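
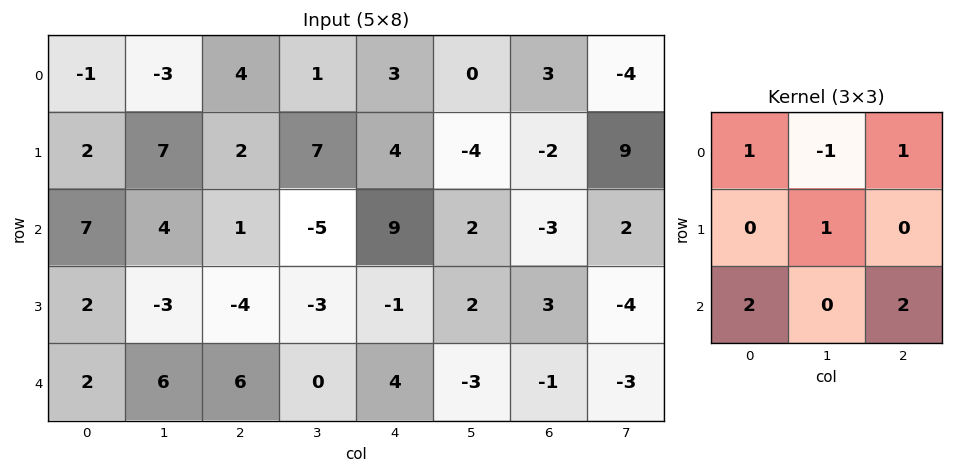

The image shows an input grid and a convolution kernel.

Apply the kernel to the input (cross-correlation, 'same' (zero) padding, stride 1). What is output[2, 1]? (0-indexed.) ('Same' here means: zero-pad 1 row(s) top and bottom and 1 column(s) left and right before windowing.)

The receptive field on the zero-padded input at this output position is [2 7 2 / 7 4 1 / 2 -3 -4]. Elementwise product with the kernel and sum: 2·1 + 7·-1 + 2·1 + 4·1 + 2·2 + -4·2.

-3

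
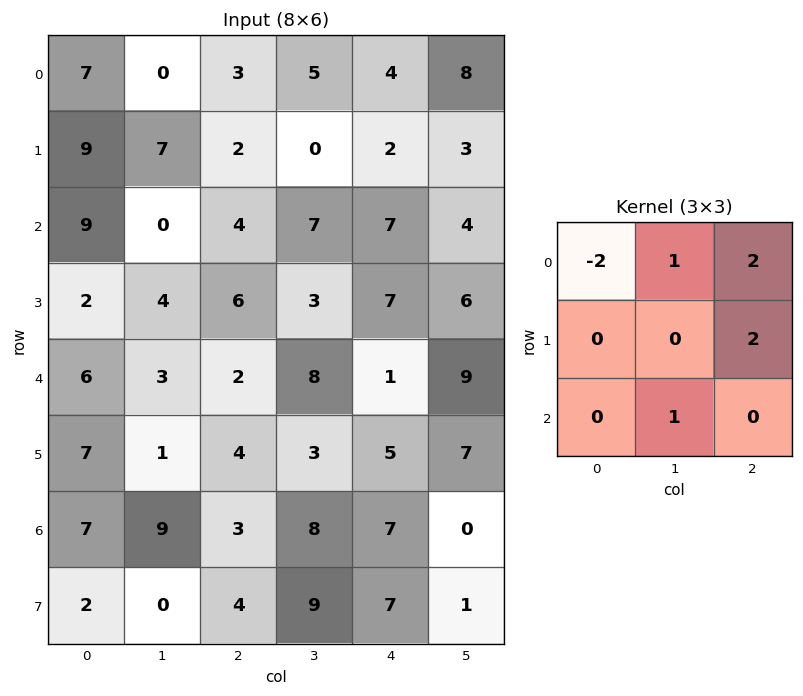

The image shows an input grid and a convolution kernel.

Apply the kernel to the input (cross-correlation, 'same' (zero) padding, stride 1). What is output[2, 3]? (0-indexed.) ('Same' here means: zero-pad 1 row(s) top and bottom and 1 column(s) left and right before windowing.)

17

The receptive field on the zero-padded input at this output position is [2 0 2 / 4 7 7 / 6 3 7]. Elementwise product with the kernel and sum: 2·-2 + 0·1 + 2·2 + 7·2 + 3·1.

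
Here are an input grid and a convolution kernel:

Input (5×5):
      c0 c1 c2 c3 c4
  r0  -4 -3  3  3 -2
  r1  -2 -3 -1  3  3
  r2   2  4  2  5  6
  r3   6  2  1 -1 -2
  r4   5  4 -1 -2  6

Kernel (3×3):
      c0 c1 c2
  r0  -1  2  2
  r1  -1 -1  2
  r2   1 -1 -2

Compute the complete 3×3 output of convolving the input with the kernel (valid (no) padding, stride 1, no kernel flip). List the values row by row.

1 17 -12
-6 14 24
7 14 5

Output[0,0]: The receptive field on the input at this output position is [-4 -3 3 / -2 -3 -1 / 2 4 2]. Elementwise product with the kernel and sum: -4·-1 + -3·2 + 3·2 + -2·-1 + -3·-1 + -1·2 + 2·1 + 4·-1 + 2·-2.
Output[0,1]: The receptive field on the input at this output position is [-3 3 3 / -3 -1 3 / 4 2 5]. Elementwise product with the kernel and sum: -3·-1 + 3·2 + 3·2 + -3·-1 + -1·-1 + 3·2 + 4·1 + 2·-1 + 5·-2.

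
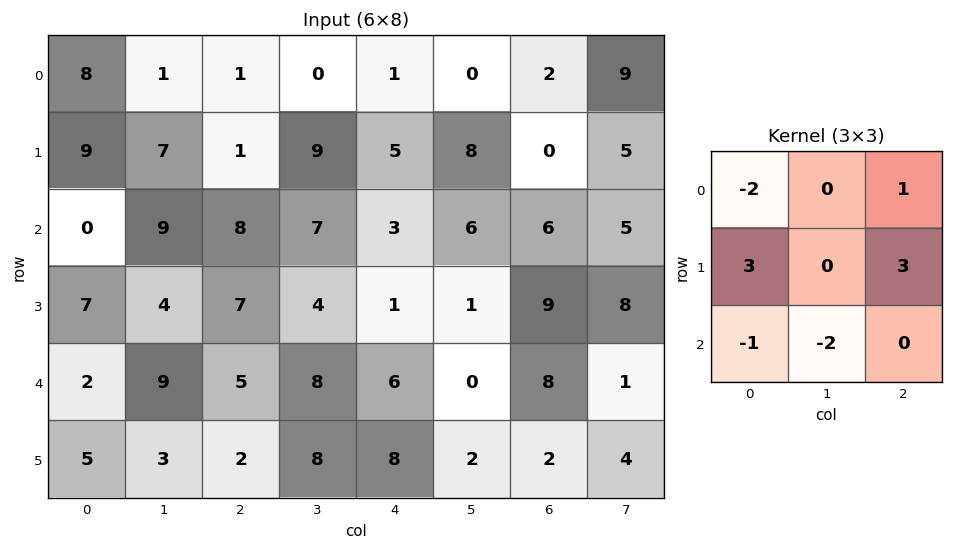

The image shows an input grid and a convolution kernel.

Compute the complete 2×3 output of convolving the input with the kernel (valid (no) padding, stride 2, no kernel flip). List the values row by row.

Output[0,0]: The receptive field on the input at this output position is [8 1 1 / 9 7 1 / 0 9 8]. Elementwise product with the kernel and sum: 8·-2 + 1·1 + 9·3 + 1·3 + 0·-1 + 9·-2.
Output[0,1]: The receptive field on the input at this output position is [1 0 1 / 1 9 5 / 8 7 3]. Elementwise product with the kernel and sum: 1·-2 + 1·1 + 1·3 + 5·3 + 8·-1 + 7·-2.

-3 -5 0
30 -10 24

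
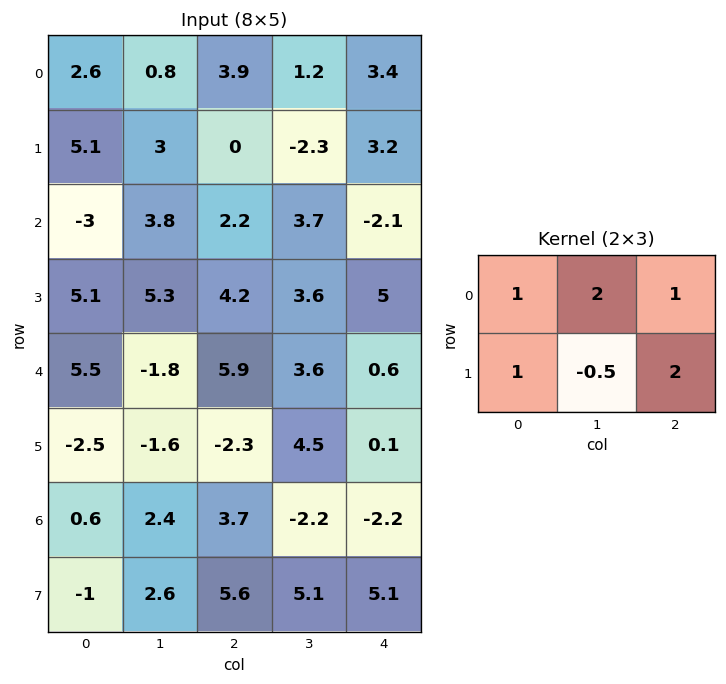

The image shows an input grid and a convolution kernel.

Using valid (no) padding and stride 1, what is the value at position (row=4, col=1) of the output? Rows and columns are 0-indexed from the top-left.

The receptive field on the input at this output position is [-1.8 5.9 3.6 / -1.6 -2.3 4.5]. Elementwise product with the kernel and sum: -1.8·1 + 5.9·2 + 3.6·1 + -1.6·1 + -2.3·-0.5 + 4.5·2.

22.15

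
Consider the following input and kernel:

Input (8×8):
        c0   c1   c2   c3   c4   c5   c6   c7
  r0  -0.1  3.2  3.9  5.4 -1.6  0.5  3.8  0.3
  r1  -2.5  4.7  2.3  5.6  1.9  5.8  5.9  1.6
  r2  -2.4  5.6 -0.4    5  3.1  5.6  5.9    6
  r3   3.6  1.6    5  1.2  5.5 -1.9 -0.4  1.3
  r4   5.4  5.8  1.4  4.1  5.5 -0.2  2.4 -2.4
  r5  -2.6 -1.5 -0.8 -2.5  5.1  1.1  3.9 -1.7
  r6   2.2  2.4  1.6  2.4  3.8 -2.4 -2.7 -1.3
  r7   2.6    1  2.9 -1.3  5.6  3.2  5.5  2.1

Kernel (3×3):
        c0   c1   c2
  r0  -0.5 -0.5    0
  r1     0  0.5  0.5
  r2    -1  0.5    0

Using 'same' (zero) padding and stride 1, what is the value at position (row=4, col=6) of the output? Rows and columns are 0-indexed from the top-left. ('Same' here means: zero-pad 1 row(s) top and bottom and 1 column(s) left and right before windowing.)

2

The receptive field on the zero-padded input at this output position is [-1.9 -0.4 1.3 / -0.2 2.4 -2.4 / 1.1 3.9 -1.7]. Elementwise product with the kernel and sum: -1.9·-0.5 + -0.4·-0.5 + 2.4·0.5 + -2.4·0.5 + 1.1·-1 + 3.9·0.5.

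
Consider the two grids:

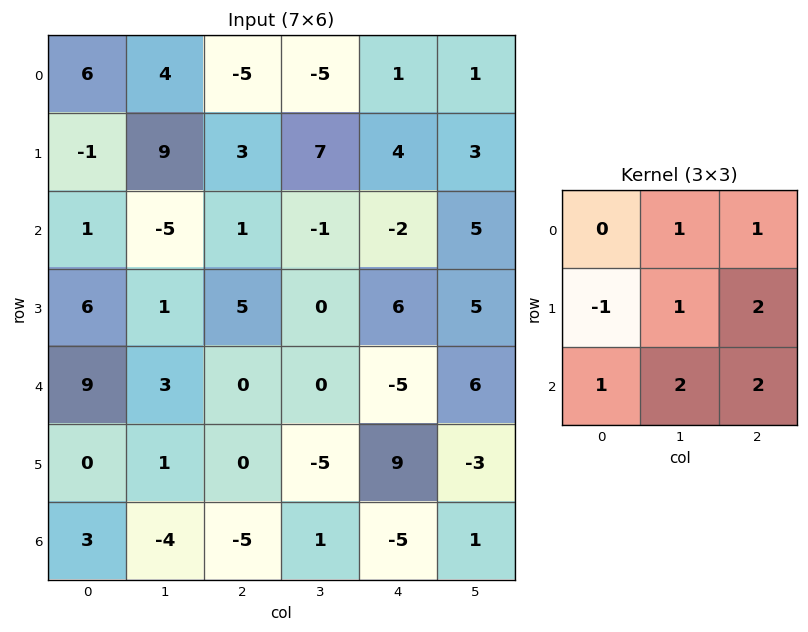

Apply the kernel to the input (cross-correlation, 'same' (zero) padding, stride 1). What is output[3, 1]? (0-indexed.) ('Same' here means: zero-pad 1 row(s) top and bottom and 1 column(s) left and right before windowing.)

The receptive field on the zero-padded input at this output position is [1 -5 1 / 6 1 5 / 9 3 0]. Elementwise product with the kernel and sum: -5·1 + 1·1 + 6·-1 + 1·1 + 5·2 + 9·1 + 3·2 + 0·2.

16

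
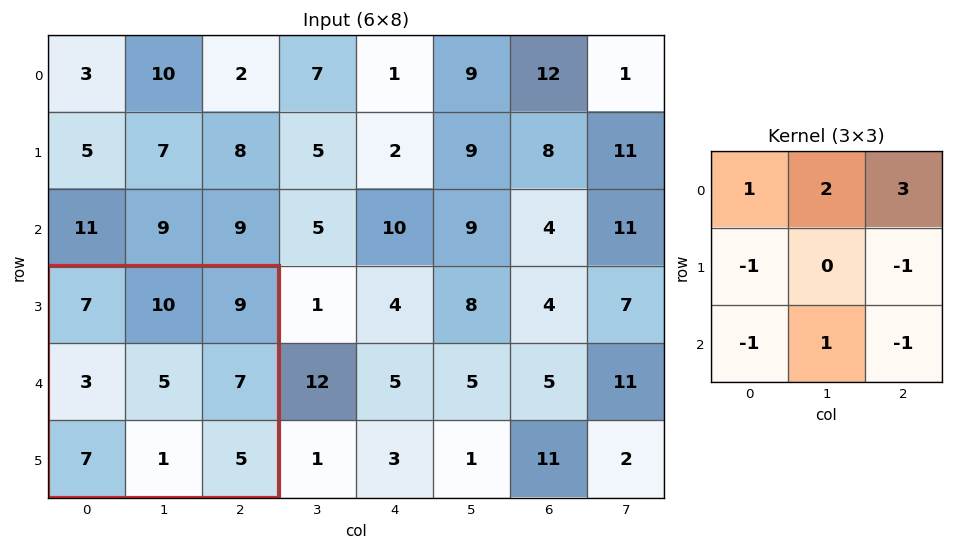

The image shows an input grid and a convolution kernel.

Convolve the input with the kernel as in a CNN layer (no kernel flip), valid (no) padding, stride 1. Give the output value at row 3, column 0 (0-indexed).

The receptive field on the input at this output position is [7 10 9 / 3 5 7 / 7 1 5]. Elementwise product with the kernel and sum: 7·1 + 10·2 + 9·3 + 3·-1 + 7·-1 + 7·-1 + 1·1 + 5·-1.

33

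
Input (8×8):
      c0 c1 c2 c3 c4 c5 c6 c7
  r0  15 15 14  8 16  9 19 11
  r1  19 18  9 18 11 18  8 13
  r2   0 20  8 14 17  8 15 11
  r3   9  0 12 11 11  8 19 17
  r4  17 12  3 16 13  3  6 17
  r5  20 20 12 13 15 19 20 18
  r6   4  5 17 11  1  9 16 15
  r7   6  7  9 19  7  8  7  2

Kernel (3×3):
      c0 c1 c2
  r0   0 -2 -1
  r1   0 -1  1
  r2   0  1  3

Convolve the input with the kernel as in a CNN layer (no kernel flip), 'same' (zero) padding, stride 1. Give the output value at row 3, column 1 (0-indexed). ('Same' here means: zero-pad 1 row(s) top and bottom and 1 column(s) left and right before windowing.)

-15

The receptive field on the zero-padded input at this output position is [0 20 8 / 9 0 12 / 17 12 3]. Elementwise product with the kernel and sum: 20·-2 + 8·-1 + 0·-1 + 12·1 + 12·1 + 3·3.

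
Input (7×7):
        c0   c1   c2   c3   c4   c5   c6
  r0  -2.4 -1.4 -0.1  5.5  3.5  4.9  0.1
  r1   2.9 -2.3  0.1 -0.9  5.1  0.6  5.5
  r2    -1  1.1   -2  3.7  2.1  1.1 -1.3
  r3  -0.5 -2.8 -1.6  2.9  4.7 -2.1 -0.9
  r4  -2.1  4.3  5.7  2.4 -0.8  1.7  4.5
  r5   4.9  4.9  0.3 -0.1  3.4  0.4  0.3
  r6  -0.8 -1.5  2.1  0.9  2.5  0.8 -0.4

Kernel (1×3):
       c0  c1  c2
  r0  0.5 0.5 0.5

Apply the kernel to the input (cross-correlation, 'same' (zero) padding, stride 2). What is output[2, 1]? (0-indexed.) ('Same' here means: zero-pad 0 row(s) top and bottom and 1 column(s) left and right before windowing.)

The receptive field on the zero-padded input at this output position is [4.3 5.7 2.4]. Elementwise product with the kernel and sum: 4.3·0.5 + 5.7·0.5 + 2.4·0.5.

6.2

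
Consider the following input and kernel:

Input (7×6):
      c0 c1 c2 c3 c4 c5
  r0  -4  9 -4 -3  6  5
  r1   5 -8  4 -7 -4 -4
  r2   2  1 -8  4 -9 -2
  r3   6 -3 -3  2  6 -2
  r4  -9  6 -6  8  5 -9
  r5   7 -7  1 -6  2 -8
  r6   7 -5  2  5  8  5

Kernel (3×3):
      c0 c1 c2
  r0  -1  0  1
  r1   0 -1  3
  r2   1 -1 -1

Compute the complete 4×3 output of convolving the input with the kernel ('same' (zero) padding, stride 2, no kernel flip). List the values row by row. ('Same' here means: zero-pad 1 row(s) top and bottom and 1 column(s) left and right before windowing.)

34 -10 10
-10 19 4
24 33 -36
-29 14 5

Output[0,0]: The receptive field on the zero-padded input at this output position is [0 0 0 / 0 -4 9 / 0 5 -8]. Elementwise product with the kernel and sum: 0·-1 + 0·1 + -4·-1 + 9·3 + 0·1 + 5·-1 + -8·-1.
Output[0,1]: The receptive field on the zero-padded input at this output position is [0 0 0 / 9 -4 -3 / -8 4 -7]. Elementwise product with the kernel and sum: 0·-1 + 0·1 + -4·-1 + -3·3 + -8·1 + 4·-1 + -7·-1.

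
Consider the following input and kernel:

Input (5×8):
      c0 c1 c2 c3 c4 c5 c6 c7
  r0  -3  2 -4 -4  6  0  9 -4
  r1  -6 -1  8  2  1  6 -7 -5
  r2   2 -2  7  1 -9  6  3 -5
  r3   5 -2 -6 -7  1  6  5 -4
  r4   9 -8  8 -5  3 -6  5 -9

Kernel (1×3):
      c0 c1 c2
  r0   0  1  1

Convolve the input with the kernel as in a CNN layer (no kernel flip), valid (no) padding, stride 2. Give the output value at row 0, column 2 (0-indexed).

The receptive field on the input at this output position is [6 0 9]. Elementwise product with the kernel and sum: 0·1 + 9·1.

9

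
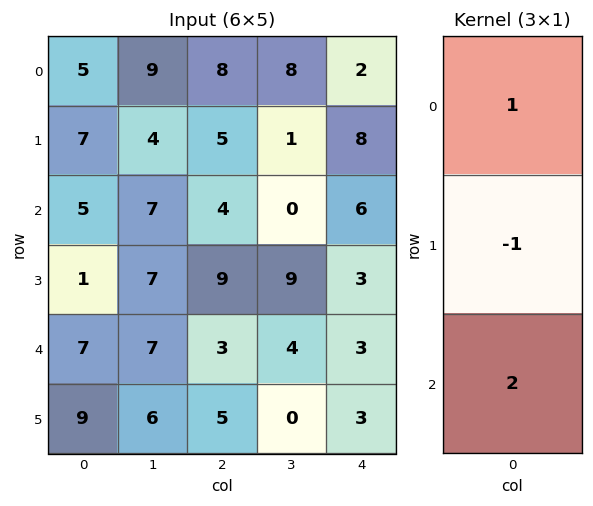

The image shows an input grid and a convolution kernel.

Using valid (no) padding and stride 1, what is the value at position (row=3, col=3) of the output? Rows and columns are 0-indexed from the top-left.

The receptive field on the input at this output position is [9 / 4 / 0]. Elementwise product with the kernel and sum: 9·1 + 4·-1 + 0·2.

5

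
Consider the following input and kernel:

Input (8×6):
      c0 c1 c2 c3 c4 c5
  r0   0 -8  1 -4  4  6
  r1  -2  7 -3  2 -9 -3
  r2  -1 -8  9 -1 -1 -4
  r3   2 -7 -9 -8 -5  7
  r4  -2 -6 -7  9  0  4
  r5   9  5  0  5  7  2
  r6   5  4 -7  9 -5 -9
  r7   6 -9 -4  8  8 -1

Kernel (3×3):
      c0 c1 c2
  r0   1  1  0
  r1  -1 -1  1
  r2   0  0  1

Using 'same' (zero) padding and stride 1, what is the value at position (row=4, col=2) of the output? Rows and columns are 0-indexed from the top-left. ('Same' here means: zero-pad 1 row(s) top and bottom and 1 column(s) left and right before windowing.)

The receptive field on the zero-padded input at this output position is [-7 -9 -8 / -6 -7 9 / 5 0 5]. Elementwise product with the kernel and sum: -7·1 + -9·1 + -6·-1 + -7·-1 + 9·1 + 5·1.

11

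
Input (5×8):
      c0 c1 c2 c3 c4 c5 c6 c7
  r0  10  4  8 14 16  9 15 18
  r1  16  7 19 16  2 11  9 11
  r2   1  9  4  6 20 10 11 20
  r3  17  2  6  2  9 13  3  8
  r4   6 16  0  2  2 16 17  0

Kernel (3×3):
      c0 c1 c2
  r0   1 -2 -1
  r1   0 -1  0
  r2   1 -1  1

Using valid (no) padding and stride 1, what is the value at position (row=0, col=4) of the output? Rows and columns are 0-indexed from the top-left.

The receptive field on the input at this output position is [16 9 15 / 2 11 9 / 20 10 11]. Elementwise product with the kernel and sum: 16·1 + 9·-2 + 15·-1 + 11·-1 + 20·1 + 10·-1 + 11·1.

-7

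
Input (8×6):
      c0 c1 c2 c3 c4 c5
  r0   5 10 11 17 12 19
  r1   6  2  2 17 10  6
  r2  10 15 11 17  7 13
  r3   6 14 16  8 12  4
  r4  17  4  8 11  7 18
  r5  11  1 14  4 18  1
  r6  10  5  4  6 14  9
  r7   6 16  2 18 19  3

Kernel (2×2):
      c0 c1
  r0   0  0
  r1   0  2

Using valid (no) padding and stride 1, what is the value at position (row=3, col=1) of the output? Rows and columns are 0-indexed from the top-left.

The receptive field on the input at this output position is [14 16 / 4 8]. Elementwise product with the kernel and sum: 8·2.

16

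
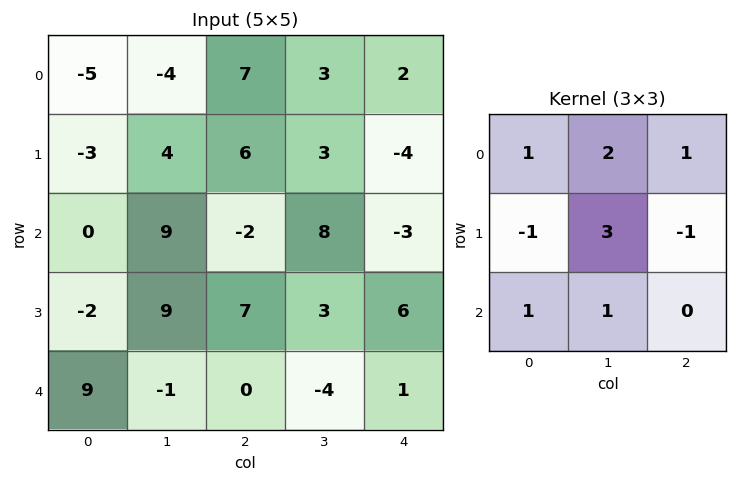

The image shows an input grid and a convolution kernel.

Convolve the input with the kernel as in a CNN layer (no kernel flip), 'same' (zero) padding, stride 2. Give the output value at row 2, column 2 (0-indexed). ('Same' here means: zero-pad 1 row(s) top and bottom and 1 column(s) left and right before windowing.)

The receptive field on the zero-padded input at this output position is [3 6 0 / -4 1 0 / 0 0 0]. Elementwise product with the kernel and sum: 3·1 + 6·2 + 0·1 + -4·-1 + 1·3 + 0·-1 + 0·1 + 0·1.

22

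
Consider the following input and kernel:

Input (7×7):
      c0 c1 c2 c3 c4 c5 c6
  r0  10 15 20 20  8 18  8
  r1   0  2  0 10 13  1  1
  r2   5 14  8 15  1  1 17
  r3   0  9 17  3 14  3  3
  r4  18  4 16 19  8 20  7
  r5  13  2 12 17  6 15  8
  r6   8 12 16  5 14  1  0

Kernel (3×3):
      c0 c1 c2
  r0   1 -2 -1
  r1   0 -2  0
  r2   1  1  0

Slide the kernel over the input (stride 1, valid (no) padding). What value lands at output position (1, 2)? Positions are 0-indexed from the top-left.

The receptive field on the input at this output position is [0 10 13 / 8 15 1 / 17 3 14]. Elementwise product with the kernel and sum: 0·1 + 10·-2 + 13·-1 + 15·-2 + 17·1 + 3·1.

-43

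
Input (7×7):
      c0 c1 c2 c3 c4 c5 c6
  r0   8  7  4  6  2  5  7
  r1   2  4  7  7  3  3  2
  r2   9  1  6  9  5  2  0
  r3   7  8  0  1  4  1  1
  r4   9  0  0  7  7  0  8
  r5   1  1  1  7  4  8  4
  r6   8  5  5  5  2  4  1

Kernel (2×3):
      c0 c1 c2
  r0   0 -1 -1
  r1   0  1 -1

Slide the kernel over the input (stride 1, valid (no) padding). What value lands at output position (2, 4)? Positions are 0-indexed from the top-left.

-2

The receptive field on the input at this output position is [5 2 0 / 4 1 1]. Elementwise product with the kernel and sum: 2·-1 + 0·-1 + 1·1 + 1·-1.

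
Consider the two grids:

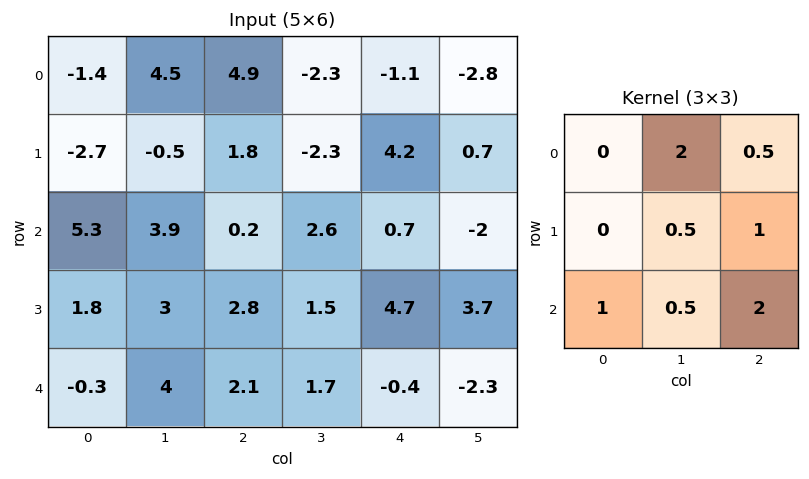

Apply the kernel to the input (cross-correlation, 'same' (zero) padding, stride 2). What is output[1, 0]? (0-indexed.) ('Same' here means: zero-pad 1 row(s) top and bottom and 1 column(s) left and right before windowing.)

7.8

The receptive field on the zero-padded input at this output position is [0 -2.7 -0.5 / 0 5.3 3.9 / 0 1.8 3]. Elementwise product with the kernel and sum: -2.7·2 + -0.5·0.5 + 5.3·0.5 + 3.9·1 + 0·1 + 1.8·0.5 + 3·2.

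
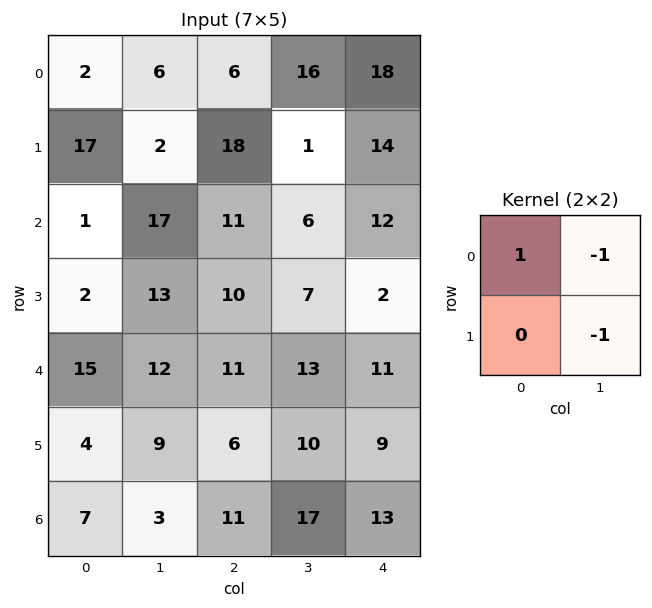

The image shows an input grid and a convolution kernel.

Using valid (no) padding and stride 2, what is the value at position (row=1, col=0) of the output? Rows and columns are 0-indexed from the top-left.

The receptive field on the input at this output position is [1 17 / 2 13]. Elementwise product with the kernel and sum: 1·1 + 17·-1 + 13·-1.

-29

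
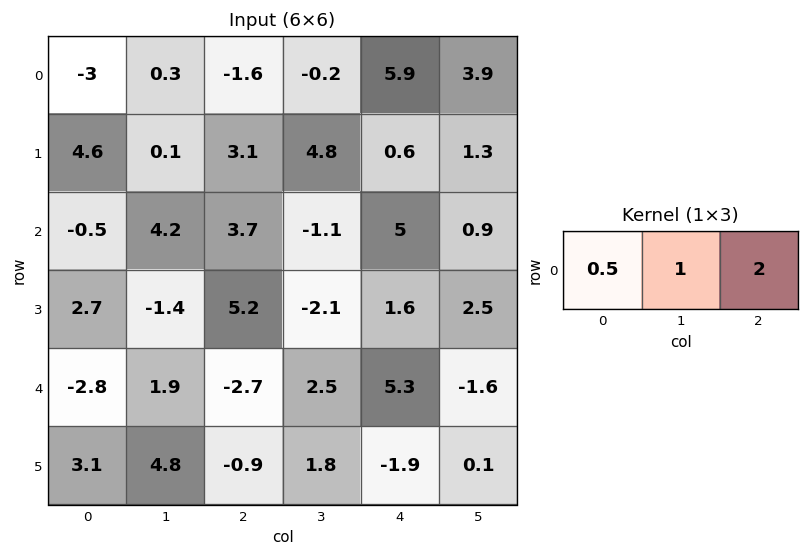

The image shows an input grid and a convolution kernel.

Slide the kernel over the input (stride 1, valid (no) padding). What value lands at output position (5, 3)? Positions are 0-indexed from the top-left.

-0.8

The receptive field on the input at this output position is [1.8 -1.9 0.1]. Elementwise product with the kernel and sum: 1.8·0.5 + -1.9·1 + 0.1·2.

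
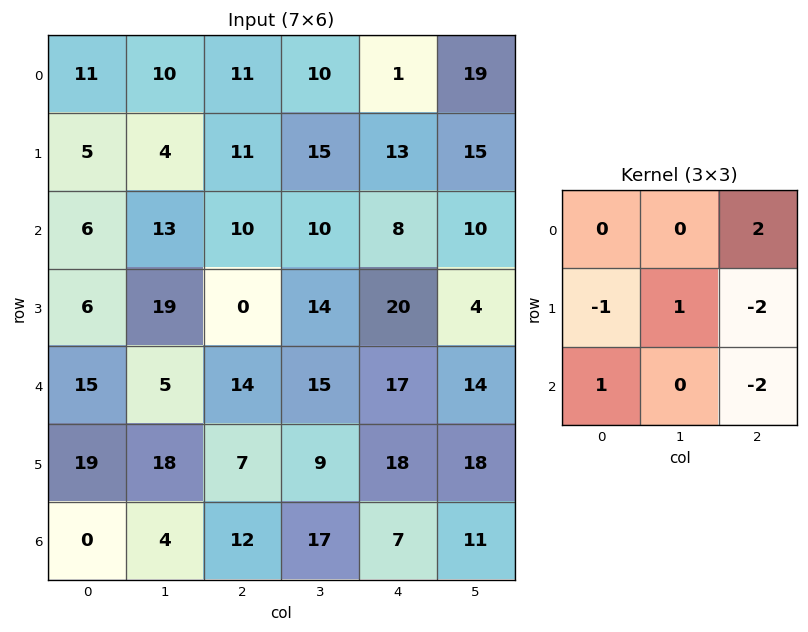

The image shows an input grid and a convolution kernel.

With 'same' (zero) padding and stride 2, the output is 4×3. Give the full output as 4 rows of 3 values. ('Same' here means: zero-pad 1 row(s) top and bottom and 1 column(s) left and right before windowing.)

-17 -45 -62
-50 -2 14
7 7 -45
28 -8 4

Output[0,0]: The receptive field on the zero-padded input at this output position is [0 0 0 / 0 11 10 / 0 5 4]. Elementwise product with the kernel and sum: 0·2 + 0·-1 + 11·1 + 10·-2 + 0·1 + 4·-2.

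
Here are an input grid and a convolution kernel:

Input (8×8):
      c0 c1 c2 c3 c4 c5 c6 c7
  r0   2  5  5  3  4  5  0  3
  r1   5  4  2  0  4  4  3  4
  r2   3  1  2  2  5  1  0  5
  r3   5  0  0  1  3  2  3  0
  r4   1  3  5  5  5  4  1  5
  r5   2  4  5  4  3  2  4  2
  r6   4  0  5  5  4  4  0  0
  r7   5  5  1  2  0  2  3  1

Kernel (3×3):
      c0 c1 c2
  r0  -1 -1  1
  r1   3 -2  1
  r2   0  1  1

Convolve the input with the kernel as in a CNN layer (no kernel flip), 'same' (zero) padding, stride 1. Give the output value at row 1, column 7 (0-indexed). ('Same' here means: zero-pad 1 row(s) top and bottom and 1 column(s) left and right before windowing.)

3

The receptive field on the zero-padded input at this output position is [0 3 0 / 3 4 0 / 0 5 0]. Elementwise product with the kernel and sum: 0·-1 + 3·-1 + 0·1 + 3·3 + 4·-2 + 0·1 + 5·1 + 0·1.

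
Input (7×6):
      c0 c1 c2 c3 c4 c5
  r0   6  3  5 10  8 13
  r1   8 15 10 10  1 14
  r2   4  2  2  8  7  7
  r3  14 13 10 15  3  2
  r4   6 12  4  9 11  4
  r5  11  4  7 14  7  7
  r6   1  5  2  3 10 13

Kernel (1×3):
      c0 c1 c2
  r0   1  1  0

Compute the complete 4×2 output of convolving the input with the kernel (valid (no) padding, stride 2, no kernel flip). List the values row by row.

Output[0,0]: The receptive field on the input at this output position is [6 3 5]. Elementwise product with the kernel and sum: 6·1 + 3·1.
Output[0,1]: The receptive field on the input at this output position is [5 10 8]. Elementwise product with the kernel and sum: 5·1 + 10·1.

9 15
6 10
18 13
6 5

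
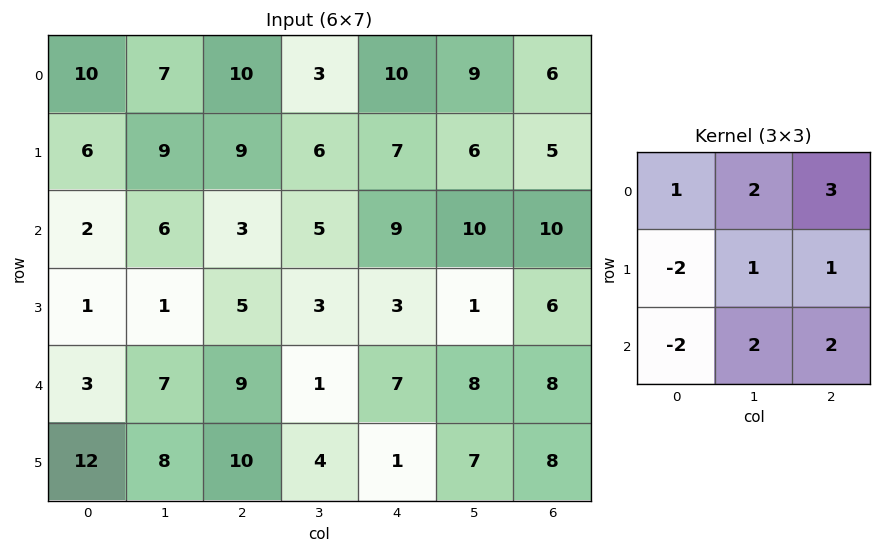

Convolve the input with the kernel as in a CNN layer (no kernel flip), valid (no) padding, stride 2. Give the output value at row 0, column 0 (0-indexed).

The receptive field on the input at this output position is [10 7 10 / 6 9 9 / 2 6 3]. Elementwise product with the kernel and sum: 10·1 + 7·2 + 10·3 + 6·-2 + 9·1 + 9·1 + 2·-2 + 6·2 + 3·2.

74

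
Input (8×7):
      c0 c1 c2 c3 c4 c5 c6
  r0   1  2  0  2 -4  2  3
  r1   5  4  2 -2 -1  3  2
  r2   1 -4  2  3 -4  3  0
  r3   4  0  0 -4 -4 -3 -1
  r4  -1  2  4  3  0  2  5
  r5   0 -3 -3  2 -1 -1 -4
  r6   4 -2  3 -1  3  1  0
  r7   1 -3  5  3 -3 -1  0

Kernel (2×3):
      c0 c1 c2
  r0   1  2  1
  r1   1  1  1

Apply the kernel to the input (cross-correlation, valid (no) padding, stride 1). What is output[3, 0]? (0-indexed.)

The receptive field on the input at this output position is [4 0 0 / -1 2 4]. Elementwise product with the kernel and sum: 4·1 + 0·2 + 0·1 + -1·1 + 2·1 + 4·1.

9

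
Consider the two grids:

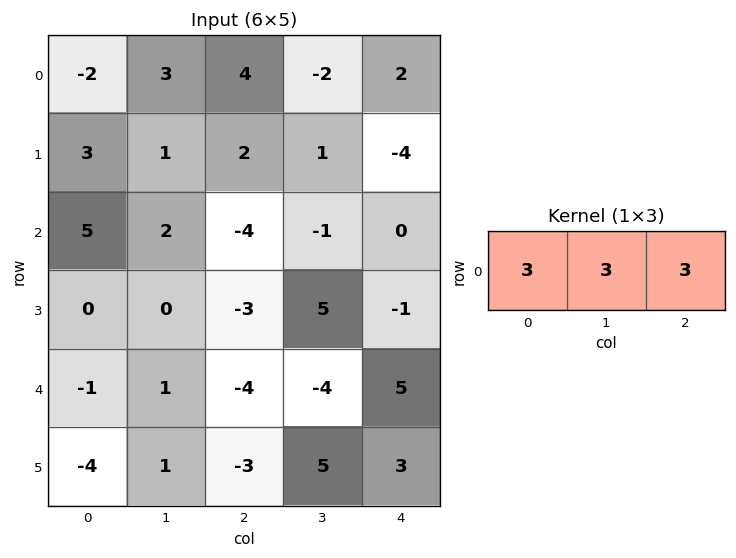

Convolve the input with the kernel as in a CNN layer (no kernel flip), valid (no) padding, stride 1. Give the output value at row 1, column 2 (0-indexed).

-3

The receptive field on the input at this output position is [2 1 -4]. Elementwise product with the kernel and sum: 2·3 + 1·3 + -4·3.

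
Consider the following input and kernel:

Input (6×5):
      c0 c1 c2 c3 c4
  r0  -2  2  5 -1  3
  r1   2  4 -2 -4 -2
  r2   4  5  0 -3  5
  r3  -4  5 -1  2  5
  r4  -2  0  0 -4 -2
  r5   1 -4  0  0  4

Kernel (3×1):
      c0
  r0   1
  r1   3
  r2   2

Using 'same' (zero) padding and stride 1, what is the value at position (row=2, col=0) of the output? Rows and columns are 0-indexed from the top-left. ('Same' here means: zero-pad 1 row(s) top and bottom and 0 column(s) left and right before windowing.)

6

The receptive field on the zero-padded input at this output position is [2 / 4 / -4]. Elementwise product with the kernel and sum: 2·1 + 4·3 + -4·2.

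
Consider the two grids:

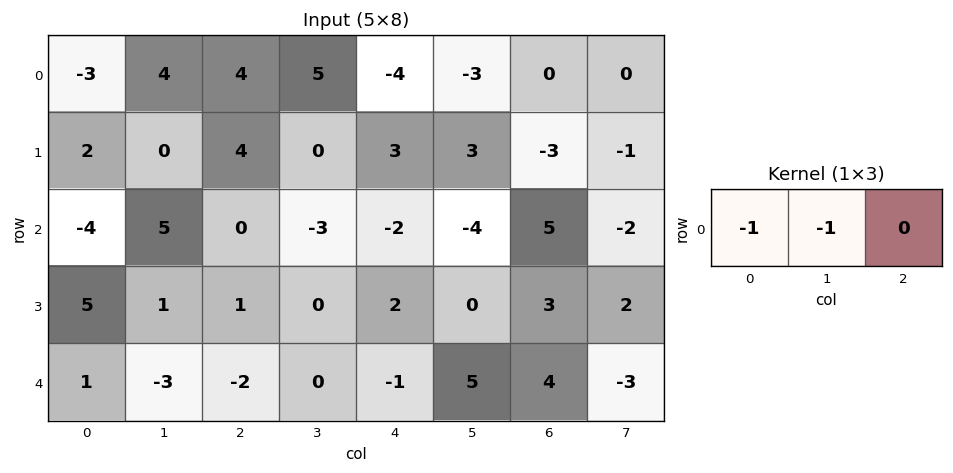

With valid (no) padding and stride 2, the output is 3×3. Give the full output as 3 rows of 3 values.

-1 -9 7
-1 3 6
2 2 -4

Output[0,0]: The receptive field on the input at this output position is [-3 4 4]. Elementwise product with the kernel and sum: -3·-1 + 4·-1.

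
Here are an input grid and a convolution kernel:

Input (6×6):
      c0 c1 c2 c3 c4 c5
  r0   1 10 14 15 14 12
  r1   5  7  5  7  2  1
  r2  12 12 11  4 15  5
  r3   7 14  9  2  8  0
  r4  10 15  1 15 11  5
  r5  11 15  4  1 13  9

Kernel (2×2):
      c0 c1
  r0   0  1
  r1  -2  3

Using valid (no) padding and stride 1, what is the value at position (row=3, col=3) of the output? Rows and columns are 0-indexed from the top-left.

The receptive field on the input at this output position is [2 8 / 15 11]. Elementwise product with the kernel and sum: 8·1 + 15·-2 + 11·3.

11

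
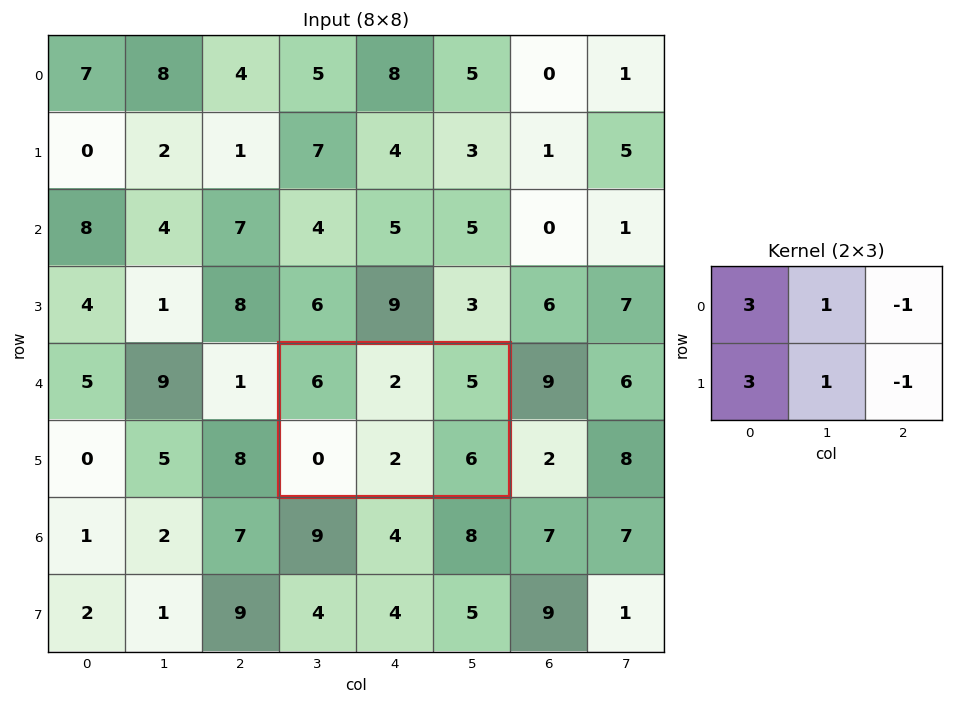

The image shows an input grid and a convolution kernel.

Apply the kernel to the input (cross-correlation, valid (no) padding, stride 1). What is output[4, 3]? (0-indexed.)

The receptive field on the input at this output position is [6 2 5 / 0 2 6]. Elementwise product with the kernel and sum: 6·3 + 2·1 + 5·-1 + 0·3 + 2·1 + 6·-1.

11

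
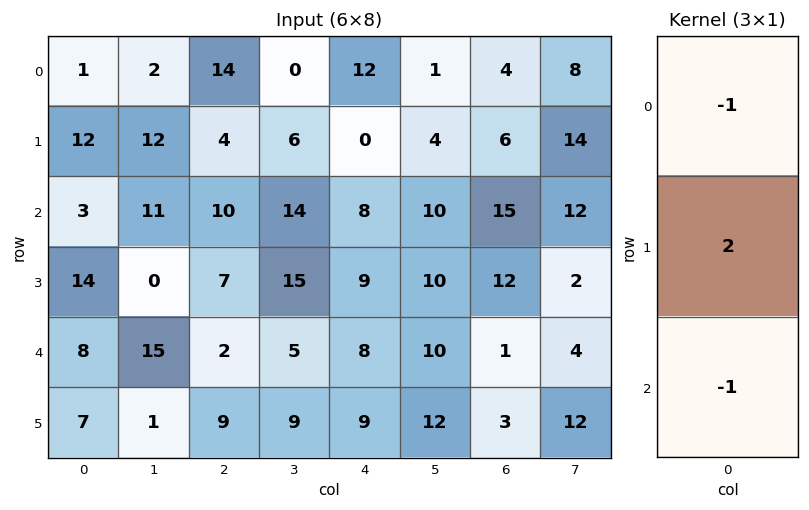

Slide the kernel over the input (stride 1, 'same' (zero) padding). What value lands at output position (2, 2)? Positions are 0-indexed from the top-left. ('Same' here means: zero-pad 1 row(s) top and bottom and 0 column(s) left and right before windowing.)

The receptive field on the zero-padded input at this output position is [4 / 10 / 7]. Elementwise product with the kernel and sum: 4·-1 + 10·2 + 7·-1.

9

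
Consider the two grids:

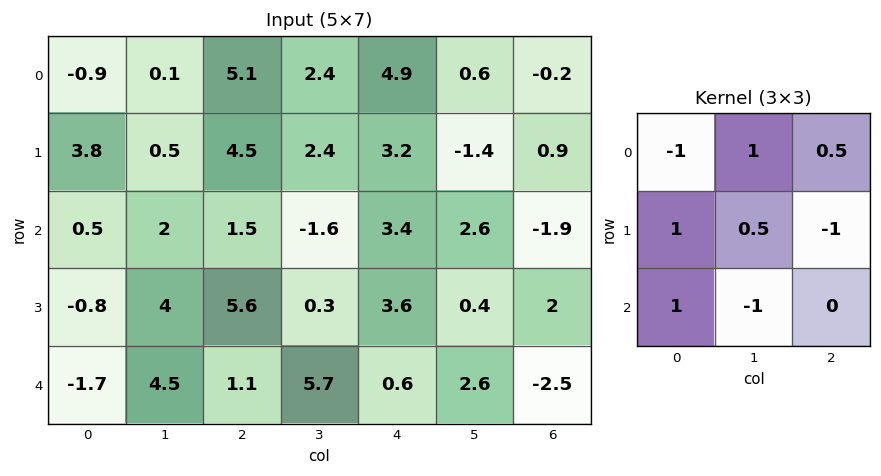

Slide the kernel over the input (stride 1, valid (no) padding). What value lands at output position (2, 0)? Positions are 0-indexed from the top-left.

The receptive field on the input at this output position is [0.5 2 1.5 / -0.8 4 5.6 / -1.7 4.5 1.1]. Elementwise product with the kernel and sum: 0.5·-1 + 2·1 + 1.5·0.5 + -0.8·1 + 4·0.5 + 5.6·-1 + -1.7·1 + 4.5·-1.

-8.35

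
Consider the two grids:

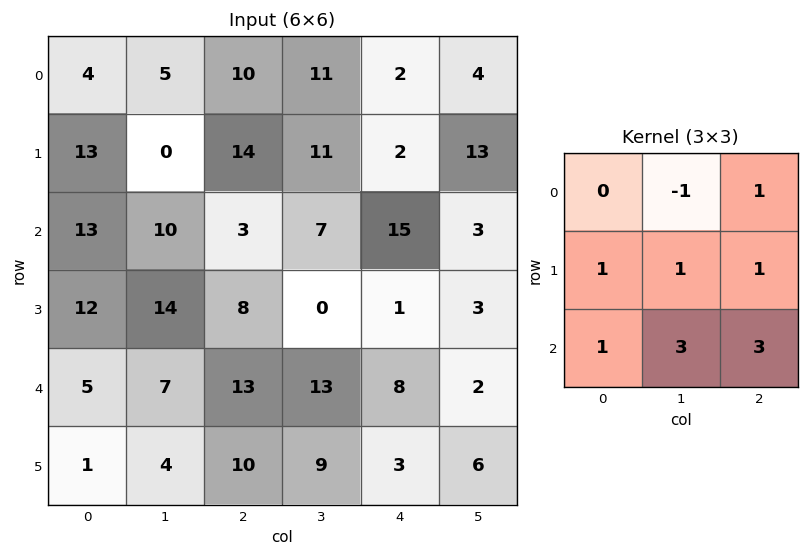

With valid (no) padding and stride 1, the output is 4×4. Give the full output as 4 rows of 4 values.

Output[0,0]: The receptive field on the input at this output position is [4 5 10 / 13 0 14 / 13 10 3]. Elementwise product with the kernel and sum: 5·-1 + 10·1 + 13·1 + 0·1 + 14·1 + 13·1 + 10·3 + 3·3.

84 66 87 89
118 55 27 48
92 111 93 35
62 86 81 61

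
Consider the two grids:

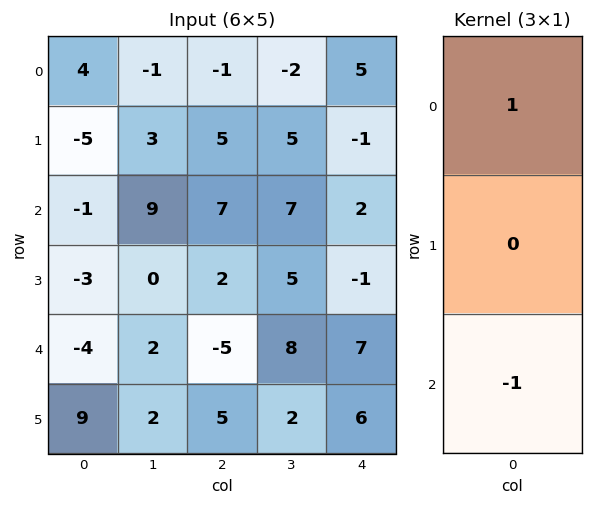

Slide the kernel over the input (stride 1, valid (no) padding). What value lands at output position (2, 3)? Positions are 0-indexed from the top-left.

-1

The receptive field on the input at this output position is [7 / 5 / 8]. Elementwise product with the kernel and sum: 7·1 + 8·-1.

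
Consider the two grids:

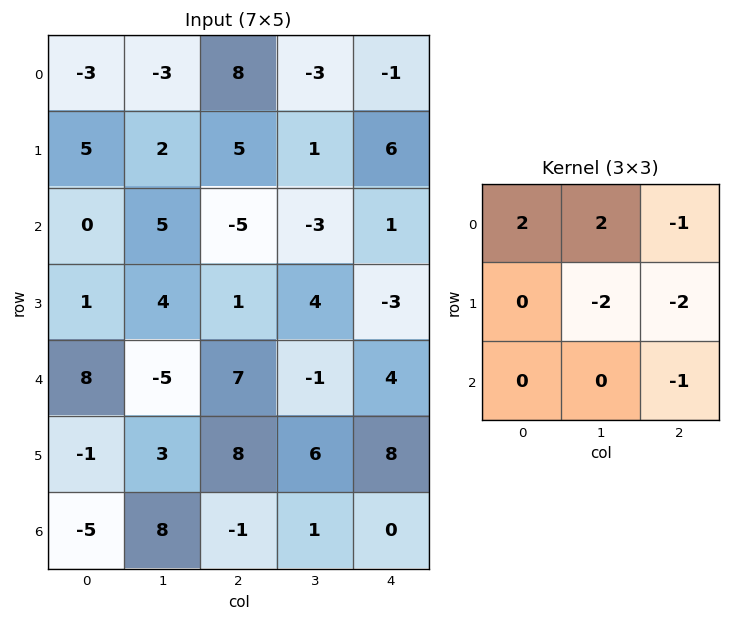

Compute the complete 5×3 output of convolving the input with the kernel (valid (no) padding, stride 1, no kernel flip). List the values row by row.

Output[0,0]: The receptive field on the input at this output position is [-3 -3 8 / 5 2 5 / 0 5 -5]. Elementwise product with the kernel and sum: -3·2 + -3·2 + 8·-1 + 2·-2 + 5·-2 + -5·-1.
Output[0,1]: The receptive field on the input at this output position is [-3 8 -3 / 2 5 1 / 5 -5 -3]. Elementwise product with the kernel and sum: -3·2 + 8·2 + -3·-1 + 5·-2 + 1·-2 + -3·-1.

-29 4 -4
8 25 13
-2 -6 -23
-3 -12 -1
-22 -24 -20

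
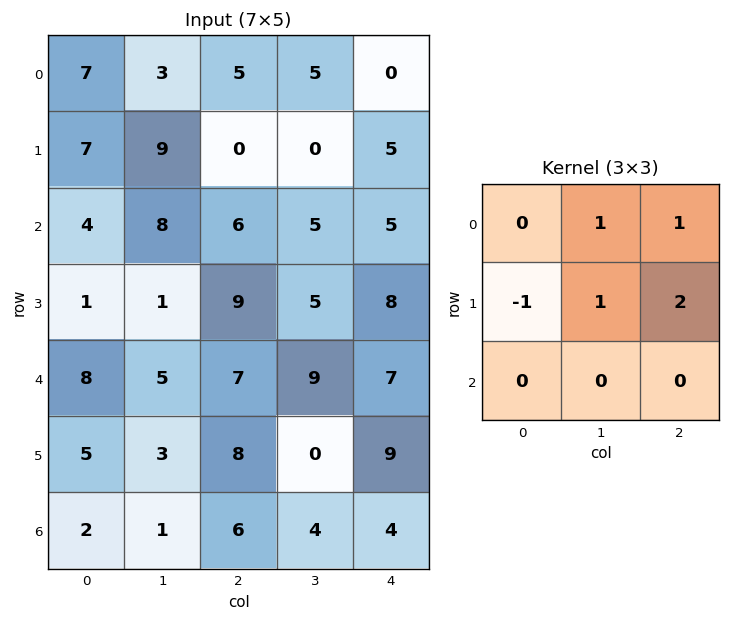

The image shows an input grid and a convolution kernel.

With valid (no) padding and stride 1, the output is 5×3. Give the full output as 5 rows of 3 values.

Output[0,0]: The receptive field on the input at this output position is [7 3 5 / 7 9 0 / 4 8 6]. Elementwise product with the kernel and sum: 3·1 + 5·1 + 7·-1 + 9·1 + 0·2.

10 1 15
25 8 14
32 29 22
21 34 29
26 21 26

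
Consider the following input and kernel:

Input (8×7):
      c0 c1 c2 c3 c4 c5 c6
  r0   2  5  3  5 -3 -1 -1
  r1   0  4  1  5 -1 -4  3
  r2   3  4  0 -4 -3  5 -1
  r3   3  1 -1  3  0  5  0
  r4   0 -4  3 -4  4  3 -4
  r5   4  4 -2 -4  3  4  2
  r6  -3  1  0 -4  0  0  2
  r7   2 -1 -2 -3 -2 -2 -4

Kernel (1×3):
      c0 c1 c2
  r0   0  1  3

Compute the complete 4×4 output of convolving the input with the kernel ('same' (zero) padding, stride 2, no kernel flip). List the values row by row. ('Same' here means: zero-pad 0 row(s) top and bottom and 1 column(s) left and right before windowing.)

Output[0,0]: The receptive field on the zero-padded input at this output position is [0 2 5]. Elementwise product with the kernel and sum: 2·1 + 5·3.
Output[0,1]: The receptive field on the zero-padded input at this output position is [5 3 5]. Elementwise product with the kernel and sum: 3·1 + 5·3.

17 18 -6 -1
15 -12 12 -1
-12 -9 13 -4
0 -12 0 2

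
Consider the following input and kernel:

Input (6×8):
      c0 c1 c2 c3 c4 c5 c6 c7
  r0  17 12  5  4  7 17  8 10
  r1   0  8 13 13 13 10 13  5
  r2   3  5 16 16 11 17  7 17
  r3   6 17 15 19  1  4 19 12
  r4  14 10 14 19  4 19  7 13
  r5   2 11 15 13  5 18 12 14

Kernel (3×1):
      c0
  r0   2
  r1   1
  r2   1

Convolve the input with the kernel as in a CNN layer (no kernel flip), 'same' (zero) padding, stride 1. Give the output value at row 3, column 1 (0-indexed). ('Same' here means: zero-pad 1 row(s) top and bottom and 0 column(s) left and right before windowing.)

The receptive field on the zero-padded input at this output position is [5 / 17 / 10]. Elementwise product with the kernel and sum: 5·2 + 17·1 + 10·1.

37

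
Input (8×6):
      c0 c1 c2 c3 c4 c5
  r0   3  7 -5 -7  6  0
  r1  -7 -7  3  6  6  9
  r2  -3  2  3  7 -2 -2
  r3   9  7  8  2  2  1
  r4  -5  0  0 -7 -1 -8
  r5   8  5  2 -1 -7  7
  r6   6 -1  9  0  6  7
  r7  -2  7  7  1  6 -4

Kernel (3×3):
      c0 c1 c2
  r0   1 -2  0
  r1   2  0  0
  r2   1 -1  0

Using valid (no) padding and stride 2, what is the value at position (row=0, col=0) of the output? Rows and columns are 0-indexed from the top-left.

The receptive field on the input at this output position is [3 7 -5 / -7 -7 3 / -3 2 3]. Elementwise product with the kernel and sum: 3·1 + 7·-2 + -7·2 + -3·1 + 2·-1.

-30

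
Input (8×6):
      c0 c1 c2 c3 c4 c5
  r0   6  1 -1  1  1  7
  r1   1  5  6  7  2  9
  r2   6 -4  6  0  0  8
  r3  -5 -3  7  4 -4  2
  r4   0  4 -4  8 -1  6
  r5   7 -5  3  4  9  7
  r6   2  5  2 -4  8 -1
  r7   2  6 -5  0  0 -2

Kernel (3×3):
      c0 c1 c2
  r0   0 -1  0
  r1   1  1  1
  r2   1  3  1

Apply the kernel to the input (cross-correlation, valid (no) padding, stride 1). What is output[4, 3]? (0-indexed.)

The receptive field on the input at this output position is [8 -1 6 / 4 9 7 / -4 8 -1]. Elementwise product with the kernel and sum: -1·-1 + 4·1 + 9·1 + 7·1 + -4·1 + 8·3 + -1·1.

40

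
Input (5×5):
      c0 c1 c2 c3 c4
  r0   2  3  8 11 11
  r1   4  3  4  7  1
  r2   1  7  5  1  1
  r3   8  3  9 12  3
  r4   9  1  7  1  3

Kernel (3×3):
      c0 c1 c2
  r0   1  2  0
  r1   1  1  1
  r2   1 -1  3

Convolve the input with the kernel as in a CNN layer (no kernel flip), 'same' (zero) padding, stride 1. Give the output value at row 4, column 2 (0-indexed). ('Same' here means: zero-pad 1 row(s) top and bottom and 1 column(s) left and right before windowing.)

The receptive field on the zero-padded input at this output position is [3 9 12 / 1 7 1 / 0 0 0]. Elementwise product with the kernel and sum: 3·1 + 9·2 + 1·1 + 7·1 + 1·1 + 0·1 + 0·-1 + 0·3.

30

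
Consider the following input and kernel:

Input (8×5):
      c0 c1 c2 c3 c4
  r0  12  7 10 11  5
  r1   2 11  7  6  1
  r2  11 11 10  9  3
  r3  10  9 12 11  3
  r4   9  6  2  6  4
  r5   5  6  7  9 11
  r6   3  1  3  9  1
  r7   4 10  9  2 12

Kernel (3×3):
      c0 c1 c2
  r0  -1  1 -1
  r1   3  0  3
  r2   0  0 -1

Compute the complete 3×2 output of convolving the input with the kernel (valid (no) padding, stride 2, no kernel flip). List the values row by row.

2 17
54 37
28 53

Output[0,0]: The receptive field on the input at this output position is [12 7 10 / 2 11 7 / 11 11 10]. Elementwise product with the kernel and sum: 12·-1 + 7·1 + 10·-1 + 2·3 + 7·3 + 10·-1.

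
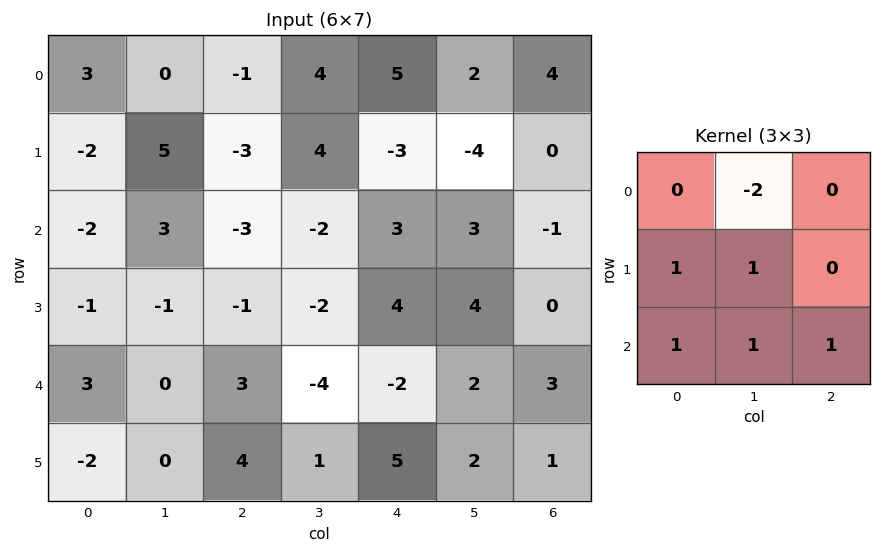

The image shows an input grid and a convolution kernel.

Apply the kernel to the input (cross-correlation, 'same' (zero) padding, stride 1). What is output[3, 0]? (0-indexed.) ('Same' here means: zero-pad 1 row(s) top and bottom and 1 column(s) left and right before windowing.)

The receptive field on the zero-padded input at this output position is [0 -2 3 / 0 -1 -1 / 0 3 0]. Elementwise product with the kernel and sum: -2·-2 + 0·1 + -1·1 + 0·1 + 3·1 + 0·1.

6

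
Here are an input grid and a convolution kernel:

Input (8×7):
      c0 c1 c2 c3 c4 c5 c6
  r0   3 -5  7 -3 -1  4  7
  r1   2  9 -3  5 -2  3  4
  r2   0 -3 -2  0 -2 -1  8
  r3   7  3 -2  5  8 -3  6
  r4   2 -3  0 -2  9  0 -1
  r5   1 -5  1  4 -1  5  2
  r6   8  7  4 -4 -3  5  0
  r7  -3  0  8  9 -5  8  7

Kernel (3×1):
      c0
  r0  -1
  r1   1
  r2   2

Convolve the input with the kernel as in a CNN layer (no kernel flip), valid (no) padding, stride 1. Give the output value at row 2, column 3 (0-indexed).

The receptive field on the input at this output position is [0 / 5 / -2]. Elementwise product with the kernel and sum: 0·-1 + 5·1 + -2·2.

1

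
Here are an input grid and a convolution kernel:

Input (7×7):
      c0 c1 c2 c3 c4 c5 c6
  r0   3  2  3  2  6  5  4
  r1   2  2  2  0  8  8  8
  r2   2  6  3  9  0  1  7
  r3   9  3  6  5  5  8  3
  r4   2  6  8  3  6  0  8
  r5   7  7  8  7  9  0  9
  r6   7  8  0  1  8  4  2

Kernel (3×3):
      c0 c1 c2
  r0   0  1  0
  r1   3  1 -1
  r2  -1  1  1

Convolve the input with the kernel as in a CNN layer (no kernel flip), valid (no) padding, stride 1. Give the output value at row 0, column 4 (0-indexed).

37

The receptive field on the input at this output position is [6 5 4 / 8 8 8 / 0 1 7]. Elementwise product with the kernel and sum: 5·1 + 8·3 + 8·1 + 8·-1 + 0·-1 + 1·1 + 7·1.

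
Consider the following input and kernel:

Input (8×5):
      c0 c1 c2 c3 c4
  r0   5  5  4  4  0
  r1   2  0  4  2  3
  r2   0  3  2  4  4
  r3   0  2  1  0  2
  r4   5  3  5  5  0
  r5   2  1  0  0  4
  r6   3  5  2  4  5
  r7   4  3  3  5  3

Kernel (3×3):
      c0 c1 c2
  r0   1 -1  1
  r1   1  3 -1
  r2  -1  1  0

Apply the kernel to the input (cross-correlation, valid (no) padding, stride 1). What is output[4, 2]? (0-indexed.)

The receptive field on the input at this output position is [5 5 0 / 0 0 4 / 2 4 5]. Elementwise product with the kernel and sum: 5·1 + 5·-1 + 0·1 + 0·1 + 0·3 + 4·-1 + 2·-1 + 4·1.

-2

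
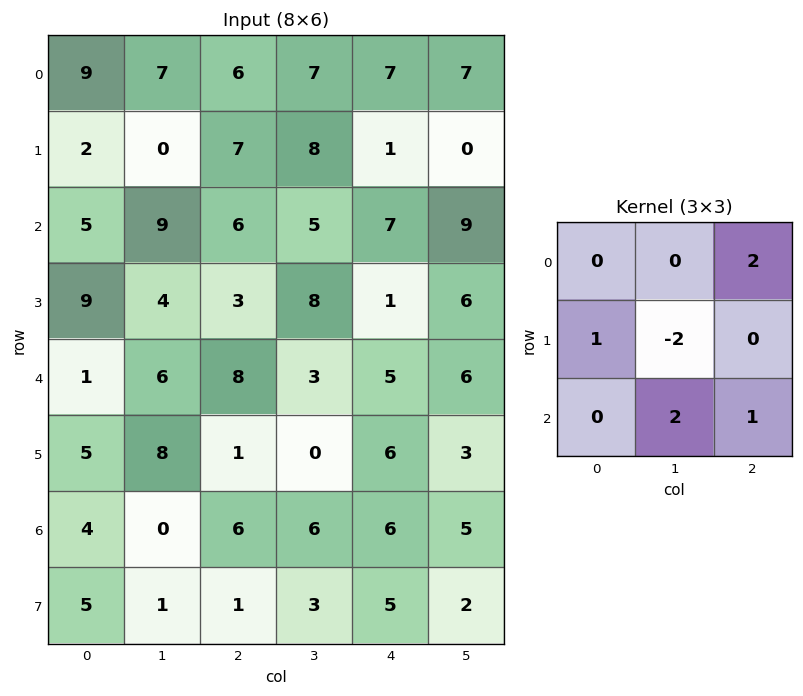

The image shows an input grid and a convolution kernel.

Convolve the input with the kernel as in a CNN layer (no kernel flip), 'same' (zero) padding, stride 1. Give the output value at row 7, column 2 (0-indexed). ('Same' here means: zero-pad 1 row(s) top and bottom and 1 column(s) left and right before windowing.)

11

The receptive field on the zero-padded input at this output position is [0 6 6 / 1 1 3 / 0 0 0]. Elementwise product with the kernel and sum: 6·2 + 1·1 + 1·-2 + 0·2 + 0·1.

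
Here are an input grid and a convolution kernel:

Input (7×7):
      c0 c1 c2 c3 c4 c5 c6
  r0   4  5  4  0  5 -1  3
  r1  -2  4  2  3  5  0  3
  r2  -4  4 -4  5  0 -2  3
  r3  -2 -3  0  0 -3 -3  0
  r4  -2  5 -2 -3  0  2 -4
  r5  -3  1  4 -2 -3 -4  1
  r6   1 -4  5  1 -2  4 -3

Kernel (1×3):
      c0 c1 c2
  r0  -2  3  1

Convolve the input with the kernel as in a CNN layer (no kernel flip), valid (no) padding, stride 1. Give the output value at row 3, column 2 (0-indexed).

-3

The receptive field on the input at this output position is [0 0 -3]. Elementwise product with the kernel and sum: 0·-2 + 0·3 + -3·1.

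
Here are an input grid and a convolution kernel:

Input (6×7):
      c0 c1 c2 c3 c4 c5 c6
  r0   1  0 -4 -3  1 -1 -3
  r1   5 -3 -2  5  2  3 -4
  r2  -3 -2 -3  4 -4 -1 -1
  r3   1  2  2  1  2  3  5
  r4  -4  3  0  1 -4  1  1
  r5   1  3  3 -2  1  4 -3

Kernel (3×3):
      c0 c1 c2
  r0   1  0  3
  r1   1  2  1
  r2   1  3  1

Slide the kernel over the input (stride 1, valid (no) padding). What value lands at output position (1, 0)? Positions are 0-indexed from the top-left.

The receptive field on the input at this output position is [5 -3 -2 / -3 -2 -3 / 1 2 2]. Elementwise product with the kernel and sum: 5·1 + -2·3 + -3·1 + -2·2 + -3·1 + 1·1 + 2·3 + 2·1.

-2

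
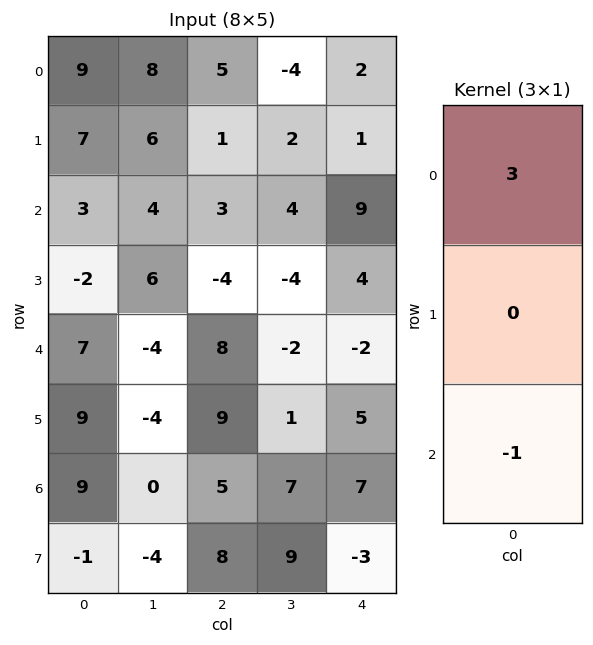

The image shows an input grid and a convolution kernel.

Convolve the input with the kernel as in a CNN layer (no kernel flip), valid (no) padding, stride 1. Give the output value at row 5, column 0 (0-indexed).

28

The receptive field on the input at this output position is [9 / 9 / -1]. Elementwise product with the kernel and sum: 9·3 + -1·-1.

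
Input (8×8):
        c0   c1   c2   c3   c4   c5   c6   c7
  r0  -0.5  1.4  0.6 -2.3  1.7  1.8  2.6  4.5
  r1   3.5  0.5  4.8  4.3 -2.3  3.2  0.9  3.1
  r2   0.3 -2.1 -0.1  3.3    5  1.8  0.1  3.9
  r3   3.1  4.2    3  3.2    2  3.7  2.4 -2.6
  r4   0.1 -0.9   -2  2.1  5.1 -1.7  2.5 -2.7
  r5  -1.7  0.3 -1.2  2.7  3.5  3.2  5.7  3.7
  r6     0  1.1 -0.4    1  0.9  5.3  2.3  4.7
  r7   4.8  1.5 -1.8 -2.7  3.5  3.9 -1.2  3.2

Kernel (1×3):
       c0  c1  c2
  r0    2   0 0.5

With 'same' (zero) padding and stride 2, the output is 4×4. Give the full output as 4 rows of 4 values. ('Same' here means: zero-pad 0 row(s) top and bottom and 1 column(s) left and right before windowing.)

0.7 1.65 -3.7 5.85
-1.05 -2.55 7.5 5.55
-0.45 -0.75 3.35 -4.75
0.55 2.7 4.65 12.95

Output[0,0]: The receptive field on the zero-padded input at this output position is [0 -0.5 1.4]. Elementwise product with the kernel and sum: 0·2 + 1.4·0.5.
Output[0,1]: The receptive field on the zero-padded input at this output position is [1.4 0.6 -2.3]. Elementwise product with the kernel and sum: 1.4·2 + -2.3·0.5.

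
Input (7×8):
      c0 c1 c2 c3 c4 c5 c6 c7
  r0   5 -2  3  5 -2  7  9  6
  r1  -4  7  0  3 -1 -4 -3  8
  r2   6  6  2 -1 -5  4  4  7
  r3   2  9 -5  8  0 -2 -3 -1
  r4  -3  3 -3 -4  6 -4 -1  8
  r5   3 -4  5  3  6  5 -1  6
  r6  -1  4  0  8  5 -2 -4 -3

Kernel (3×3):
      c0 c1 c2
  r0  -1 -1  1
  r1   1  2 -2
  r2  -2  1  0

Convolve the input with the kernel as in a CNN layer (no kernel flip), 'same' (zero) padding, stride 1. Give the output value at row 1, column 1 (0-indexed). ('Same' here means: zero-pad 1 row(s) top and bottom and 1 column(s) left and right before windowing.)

4

The receptive field on the zero-padded input at this output position is [5 -2 3 / -4 7 0 / 6 6 2]. Elementwise product with the kernel and sum: 5·-1 + -2·-1 + 3·1 + -4·1 + 7·2 + 0·-2 + 6·-2 + 6·1.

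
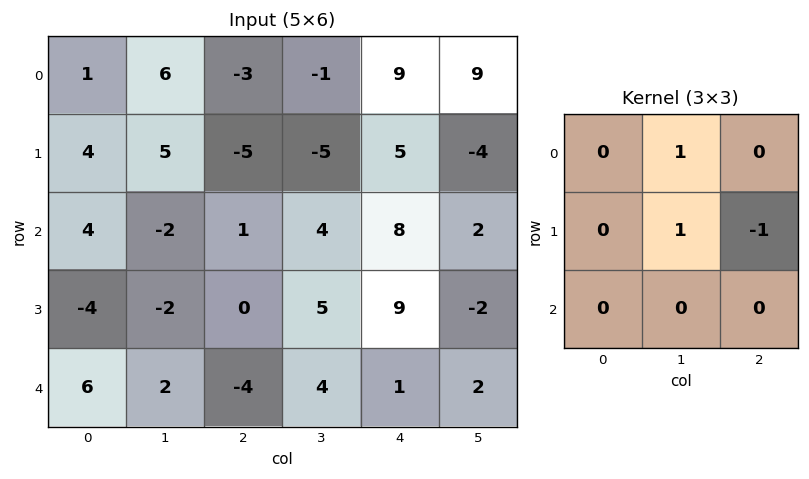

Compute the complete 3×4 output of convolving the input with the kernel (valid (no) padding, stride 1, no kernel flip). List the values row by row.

Output[0,0]: The receptive field on the input at this output position is [1 6 -3 / 4 5 -5 / 4 -2 1]. Elementwise product with the kernel and sum: 6·1 + 5·1 + -5·-1.
Output[0,1]: The receptive field on the input at this output position is [6 -3 -1 / 5 -5 -5 / -2 1 4]. Elementwise product with the kernel and sum: -3·1 + -5·1 + -5·-1.

16 -3 -11 18
2 -8 -9 11
-4 -4 0 19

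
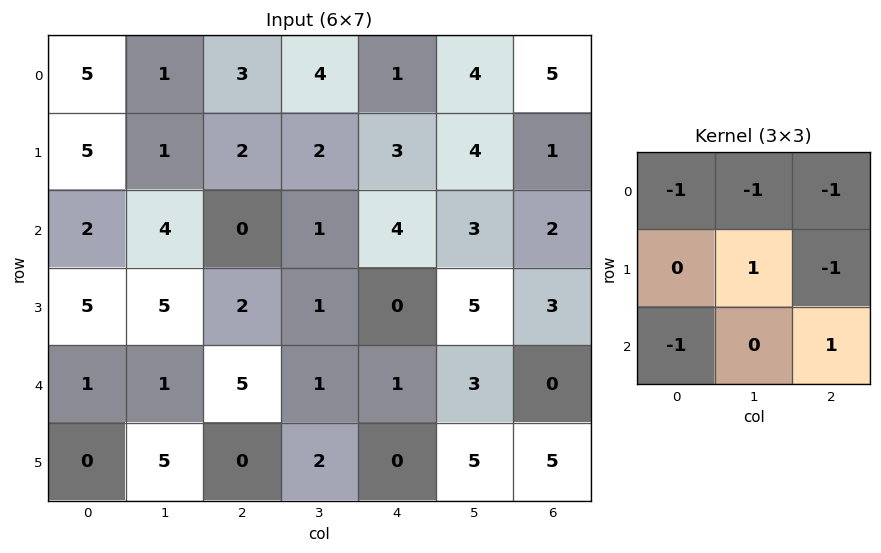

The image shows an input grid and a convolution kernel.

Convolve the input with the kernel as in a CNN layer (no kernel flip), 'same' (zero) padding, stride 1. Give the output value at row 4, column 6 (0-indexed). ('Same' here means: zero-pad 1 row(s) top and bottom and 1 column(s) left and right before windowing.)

The receptive field on the zero-padded input at this output position is [5 3 0 / 3 0 0 / 5 5 0]. Elementwise product with the kernel and sum: 5·-1 + 3·-1 + 0·-1 + 0·1 + 0·-1 + 5·-1 + 0·1.

-13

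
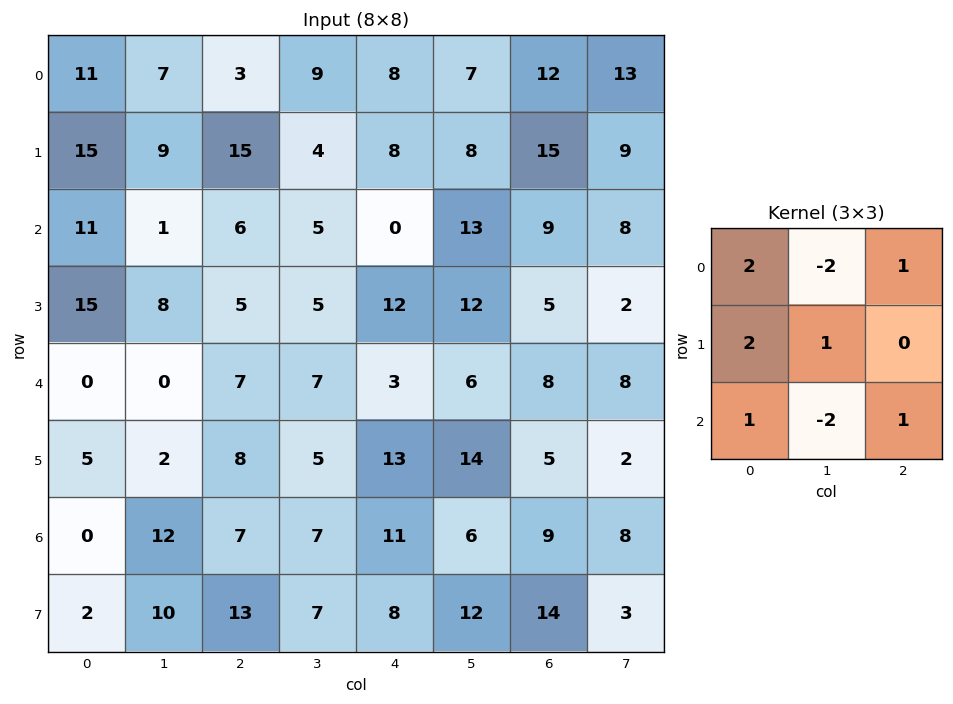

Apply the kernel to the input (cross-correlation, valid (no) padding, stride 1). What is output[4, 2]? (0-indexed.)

The receptive field on the input at this output position is [7 7 3 / 8 5 13 / 7 7 11]. Elementwise product with the kernel and sum: 7·2 + 7·-2 + 3·1 + 8·2 + 5·1 + 7·1 + 7·-2 + 11·1.

28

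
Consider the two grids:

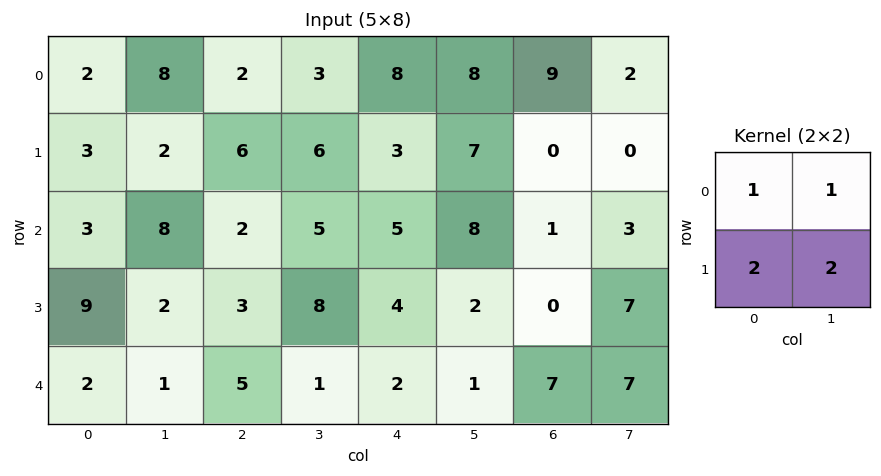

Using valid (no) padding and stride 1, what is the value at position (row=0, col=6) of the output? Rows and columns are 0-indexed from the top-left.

The receptive field on the input at this output position is [9 2 / 0 0]. Elementwise product with the kernel and sum: 9·1 + 2·1 + 0·2 + 0·2.

11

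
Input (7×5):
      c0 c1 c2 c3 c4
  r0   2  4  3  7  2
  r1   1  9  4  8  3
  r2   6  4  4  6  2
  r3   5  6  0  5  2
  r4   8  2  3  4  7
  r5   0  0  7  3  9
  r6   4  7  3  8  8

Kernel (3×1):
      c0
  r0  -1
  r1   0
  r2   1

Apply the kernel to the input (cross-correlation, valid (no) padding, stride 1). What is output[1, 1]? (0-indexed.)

The receptive field on the input at this output position is [9 / 4 / 6]. Elementwise product with the kernel and sum: 9·-1 + 6·1.

-3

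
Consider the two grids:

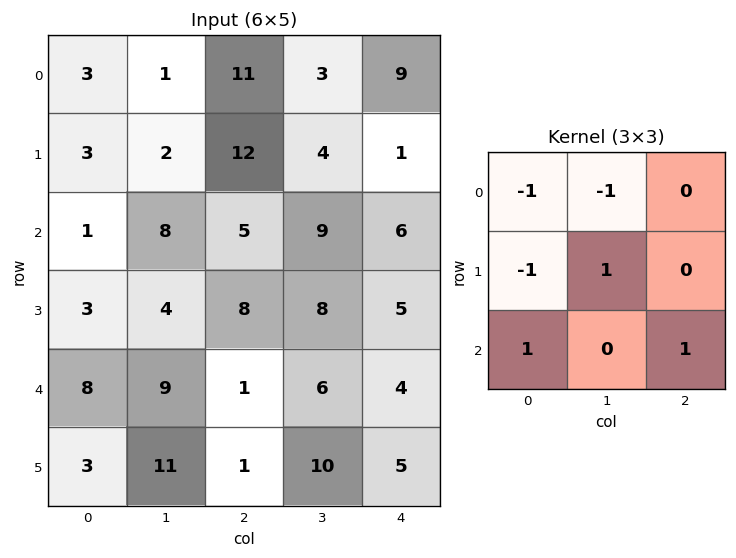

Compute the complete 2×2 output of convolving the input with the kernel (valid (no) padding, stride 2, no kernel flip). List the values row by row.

Output[0,0]: The receptive field on the input at this output position is [3 1 11 / 3 2 12 / 1 8 5]. Elementwise product with the kernel and sum: 3·-1 + 1·-1 + 3·-1 + 2·1 + 1·1 + 5·1.

1 -11
1 -9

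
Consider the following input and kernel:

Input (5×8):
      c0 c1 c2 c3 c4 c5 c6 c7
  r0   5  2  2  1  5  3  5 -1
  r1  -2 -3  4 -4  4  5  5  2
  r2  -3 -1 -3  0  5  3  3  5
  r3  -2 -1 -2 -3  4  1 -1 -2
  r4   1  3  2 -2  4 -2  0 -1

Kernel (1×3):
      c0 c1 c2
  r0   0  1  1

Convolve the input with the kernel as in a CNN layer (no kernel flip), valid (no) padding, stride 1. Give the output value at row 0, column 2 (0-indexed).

6

The receptive field on the input at this output position is [2 1 5]. Elementwise product with the kernel and sum: 1·1 + 5·1.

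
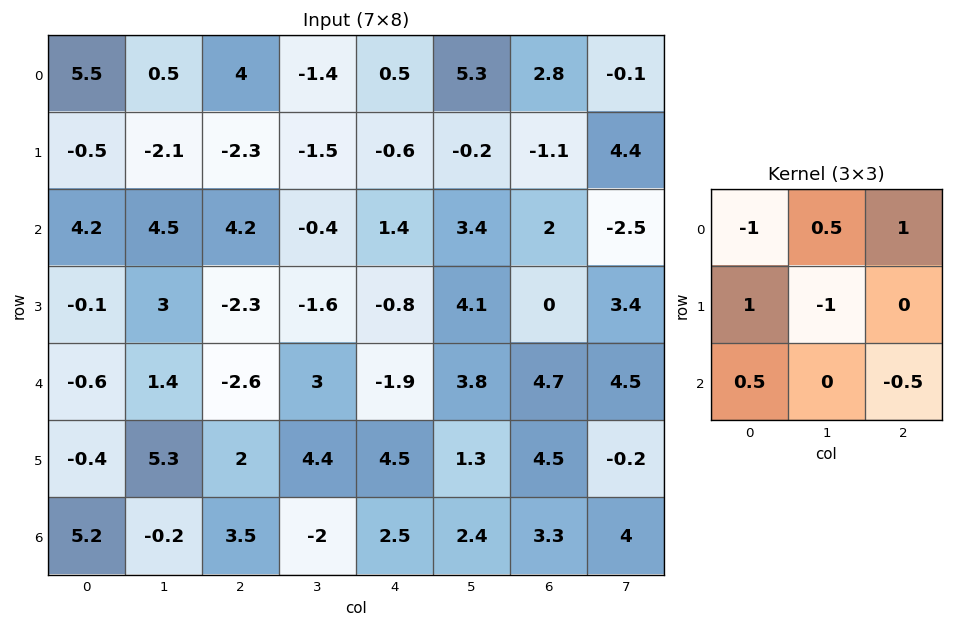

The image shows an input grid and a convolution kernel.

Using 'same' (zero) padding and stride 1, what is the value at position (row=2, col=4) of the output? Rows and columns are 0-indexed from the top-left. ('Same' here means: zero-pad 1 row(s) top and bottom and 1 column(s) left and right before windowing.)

-3.65

The receptive field on the zero-padded input at this output position is [-1.5 -0.6 -0.2 / -0.4 1.4 3.4 / -1.6 -0.8 4.1]. Elementwise product with the kernel and sum: -1.5·-1 + -0.6·0.5 + -0.2·1 + -0.4·1 + 1.4·-1 + -1.6·0.5 + 4.1·-0.5.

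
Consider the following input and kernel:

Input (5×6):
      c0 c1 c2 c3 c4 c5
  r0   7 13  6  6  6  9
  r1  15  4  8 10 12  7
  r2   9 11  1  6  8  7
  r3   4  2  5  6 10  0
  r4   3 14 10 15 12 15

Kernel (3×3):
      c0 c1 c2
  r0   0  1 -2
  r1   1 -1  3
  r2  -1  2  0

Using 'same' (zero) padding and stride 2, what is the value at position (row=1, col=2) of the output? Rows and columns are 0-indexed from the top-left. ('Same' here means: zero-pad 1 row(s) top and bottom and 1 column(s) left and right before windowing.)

31

The receptive field on the zero-padded input at this output position is [10 12 7 / 6 8 7 / 6 10 0]. Elementwise product with the kernel and sum: 12·1 + 7·-2 + 6·1 + 8·-1 + 7·3 + 6·-1 + 10·2.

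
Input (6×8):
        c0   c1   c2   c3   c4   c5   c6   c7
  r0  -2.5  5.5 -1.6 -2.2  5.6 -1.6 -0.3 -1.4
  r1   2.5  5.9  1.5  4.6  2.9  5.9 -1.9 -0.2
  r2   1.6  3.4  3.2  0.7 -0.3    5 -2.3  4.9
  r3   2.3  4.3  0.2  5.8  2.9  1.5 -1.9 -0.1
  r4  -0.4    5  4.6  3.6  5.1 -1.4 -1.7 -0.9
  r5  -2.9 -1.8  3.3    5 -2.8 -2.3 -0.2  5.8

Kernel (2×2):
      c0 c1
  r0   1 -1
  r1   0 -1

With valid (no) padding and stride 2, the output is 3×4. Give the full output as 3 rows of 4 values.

-13.9 -4 1.3 1.3
-6.1 -3.3 -6.8 -7.1
-3.6 -4 8.8 -6.6

Output[0,0]: The receptive field on the input at this output position is [-2.5 5.5 / 2.5 5.9]. Elementwise product with the kernel and sum: -2.5·1 + 5.5·-1 + 5.9·-1.
Output[0,1]: The receptive field on the input at this output position is [-1.6 -2.2 / 1.5 4.6]. Elementwise product with the kernel and sum: -1.6·1 + -2.2·-1 + 4.6·-1.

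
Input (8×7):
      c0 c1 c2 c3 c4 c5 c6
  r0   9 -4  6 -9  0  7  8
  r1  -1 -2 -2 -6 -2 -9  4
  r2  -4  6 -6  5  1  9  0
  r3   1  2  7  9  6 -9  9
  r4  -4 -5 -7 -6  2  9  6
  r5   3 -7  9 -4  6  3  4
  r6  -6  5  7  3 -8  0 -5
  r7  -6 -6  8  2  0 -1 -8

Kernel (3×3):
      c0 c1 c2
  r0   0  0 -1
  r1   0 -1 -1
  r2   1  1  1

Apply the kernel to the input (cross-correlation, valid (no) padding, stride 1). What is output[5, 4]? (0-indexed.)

The receptive field on the input at this output position is [6 3 4 / -8 0 -5 / 0 -1 -8]. Elementwise product with the kernel and sum: 4·-1 + 0·-1 + -5·-1 + 0·1 + -1·1 + -8·1.

-8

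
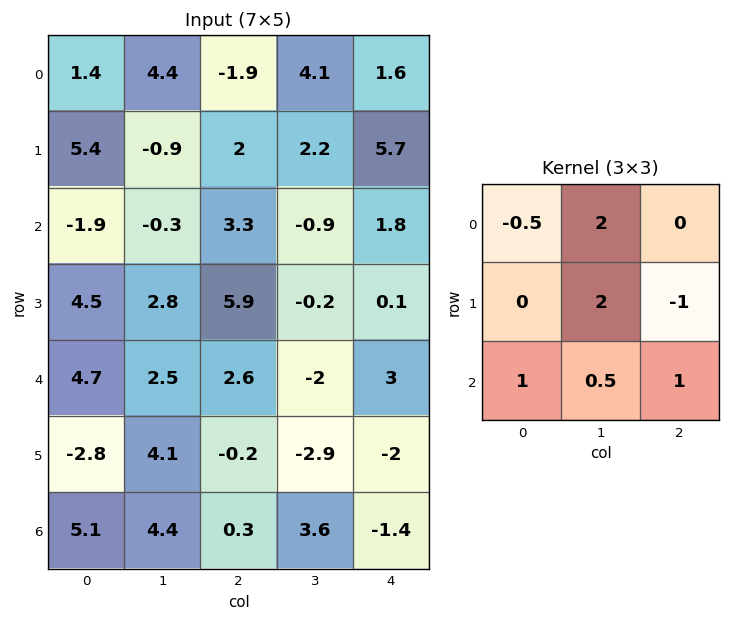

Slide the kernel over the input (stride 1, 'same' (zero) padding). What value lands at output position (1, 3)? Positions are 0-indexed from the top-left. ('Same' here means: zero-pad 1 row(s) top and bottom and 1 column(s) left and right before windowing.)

The receptive field on the zero-padded input at this output position is [-1.9 4.1 1.6 / 2 2.2 5.7 / 3.3 -0.9 1.8]. Elementwise product with the kernel and sum: -1.9·-0.5 + 4.1·2 + 2.2·2 + 5.7·-1 + 3.3·1 + -0.9·0.5 + 1.8·1.

12.5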